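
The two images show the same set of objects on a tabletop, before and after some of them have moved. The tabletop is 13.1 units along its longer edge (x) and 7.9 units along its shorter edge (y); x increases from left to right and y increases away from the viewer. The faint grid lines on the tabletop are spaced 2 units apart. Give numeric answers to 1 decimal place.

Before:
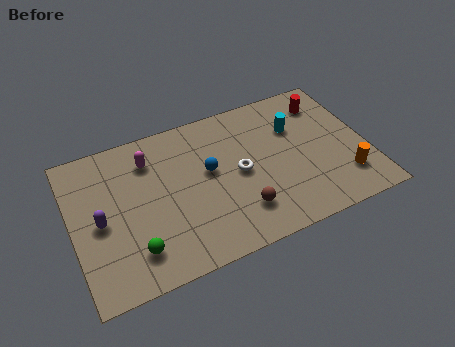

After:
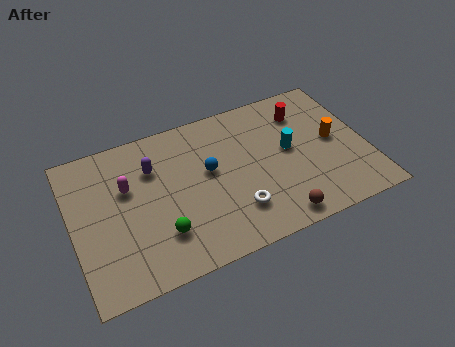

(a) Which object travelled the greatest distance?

the purple capsule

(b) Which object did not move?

the blue sphere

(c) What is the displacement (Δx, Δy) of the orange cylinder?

(-0.2, 2.2)

From the two frames, the orange cylinder sits at roughly (11.9, 1.9) before and (11.7, 4.1) after.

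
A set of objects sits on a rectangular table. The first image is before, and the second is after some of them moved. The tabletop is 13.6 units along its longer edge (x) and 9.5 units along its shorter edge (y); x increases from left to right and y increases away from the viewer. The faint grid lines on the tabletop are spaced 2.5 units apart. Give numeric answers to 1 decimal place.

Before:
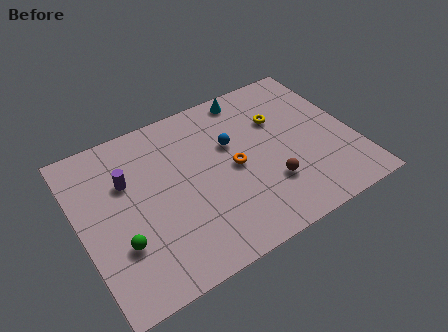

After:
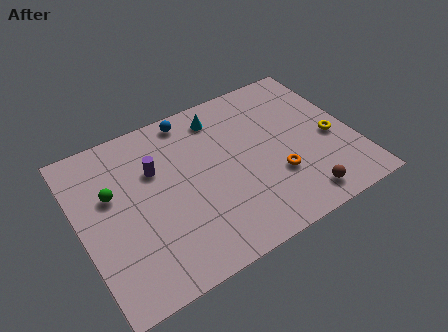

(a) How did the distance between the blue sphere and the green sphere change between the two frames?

-1.7

Before: roughly 6.7 units apart; after: 5.0. That's 1.7 units closer together.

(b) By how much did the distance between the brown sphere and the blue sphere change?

+4.9

They were about 3.5 units apart before and 8.4 after — 4.9 units further apart.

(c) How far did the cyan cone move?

1.7

From (9.0, 8.5) to (7.4, 7.9), the cyan cone covered √(1.6² + 0.6²) ≈ 1.7 units.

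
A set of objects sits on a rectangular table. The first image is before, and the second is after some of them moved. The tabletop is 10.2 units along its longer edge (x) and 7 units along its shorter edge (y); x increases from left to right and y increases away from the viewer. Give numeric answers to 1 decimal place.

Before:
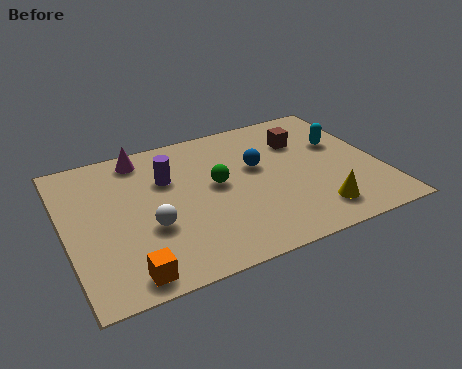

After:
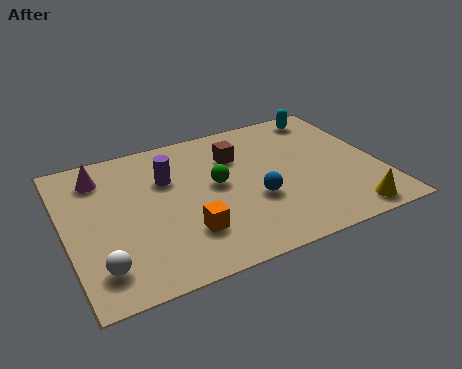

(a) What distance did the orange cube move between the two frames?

2.3

The orange cube moved from about (1.7, 0.8) to (3.7, 1.9), a distance of √(2.0² + 1.1²) ≈ 2.3.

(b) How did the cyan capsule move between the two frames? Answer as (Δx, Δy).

(-0.2, 1.7)

The cyan capsule was at about (9.1, 4.4) and moved to about (8.9, 6.1).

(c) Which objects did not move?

the purple cylinder and the green sphere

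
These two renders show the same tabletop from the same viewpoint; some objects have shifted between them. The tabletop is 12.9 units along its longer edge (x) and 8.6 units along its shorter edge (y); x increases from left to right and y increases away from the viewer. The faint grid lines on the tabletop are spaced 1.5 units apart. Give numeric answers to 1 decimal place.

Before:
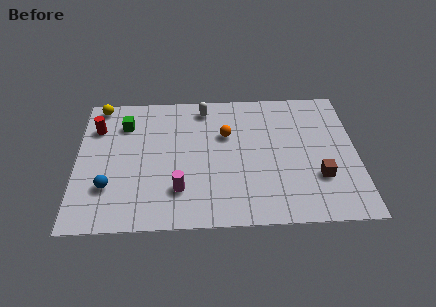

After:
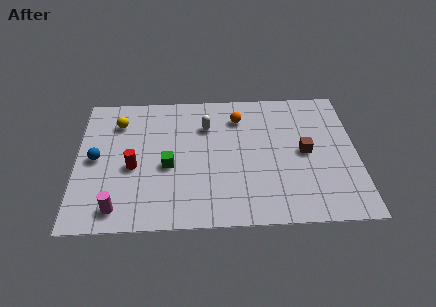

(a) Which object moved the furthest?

the green cube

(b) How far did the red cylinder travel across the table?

3.1

The red cylinder moved from about (0.9, 6.3) to (2.6, 3.7), a distance of √(1.7² + 2.6²) ≈ 3.1.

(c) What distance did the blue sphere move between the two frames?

1.9

From (1.5, 2.5) to (0.9, 4.3), the blue sphere covered √(0.6² + 1.8²) ≈ 1.9 units.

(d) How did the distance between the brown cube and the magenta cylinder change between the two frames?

+2.7

The distance was about 6.4 in the first image and 9.1 in the second, so they moved 2.7 units further apart.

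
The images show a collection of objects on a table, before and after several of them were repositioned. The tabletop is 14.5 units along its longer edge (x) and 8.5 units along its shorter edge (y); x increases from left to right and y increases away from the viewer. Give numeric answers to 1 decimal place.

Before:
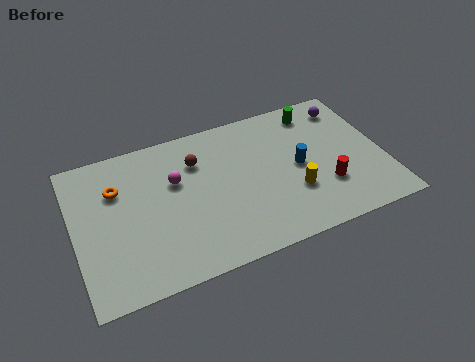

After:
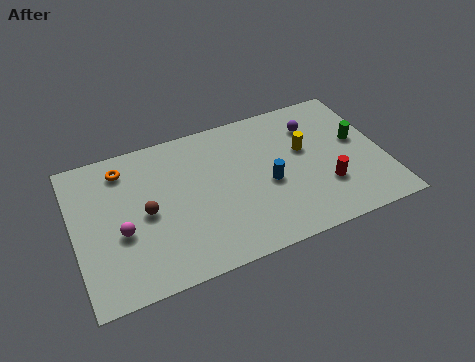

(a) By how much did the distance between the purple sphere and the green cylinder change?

+1.0

They were about 1.5 units apart before and 2.5 after — 1.0 units further apart.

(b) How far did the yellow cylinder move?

2.4

From (10.1, 2.8) to (10.9, 5.1), the yellow cylinder covered √(0.8² + 2.3²) ≈ 2.4 units.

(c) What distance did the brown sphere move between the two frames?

3.3

From (5.9, 6.2) to (3.3, 4.1), the brown sphere covered √(2.6² + 2.1²) ≈ 3.3 units.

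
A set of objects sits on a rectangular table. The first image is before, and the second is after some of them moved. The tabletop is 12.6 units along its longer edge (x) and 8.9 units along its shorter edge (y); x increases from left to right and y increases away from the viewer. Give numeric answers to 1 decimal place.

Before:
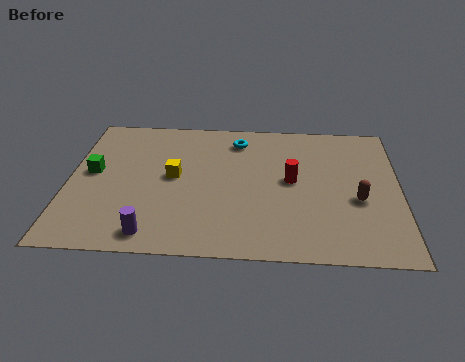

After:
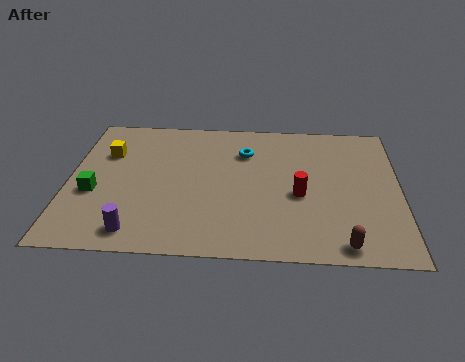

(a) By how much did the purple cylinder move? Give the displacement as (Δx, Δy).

(-0.6, 0.1)

The purple cylinder was at about (3.3, 1.1) and moved to about (2.7, 1.2).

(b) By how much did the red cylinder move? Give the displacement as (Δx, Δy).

(0.3, -0.9)

The red cylinder started near (8.5, 4.7) and ended near (8.8, 3.8).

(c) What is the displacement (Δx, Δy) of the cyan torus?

(0.3, -0.8)

The cyan torus started near (6.4, 7.3) and ended near (6.7, 6.5).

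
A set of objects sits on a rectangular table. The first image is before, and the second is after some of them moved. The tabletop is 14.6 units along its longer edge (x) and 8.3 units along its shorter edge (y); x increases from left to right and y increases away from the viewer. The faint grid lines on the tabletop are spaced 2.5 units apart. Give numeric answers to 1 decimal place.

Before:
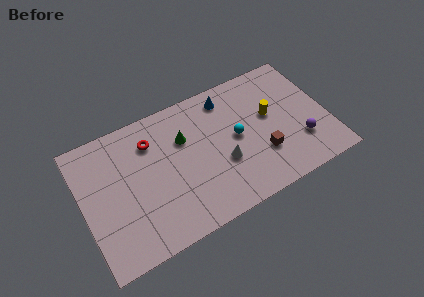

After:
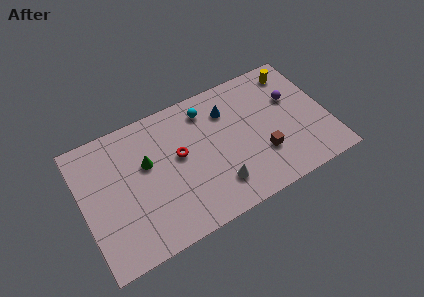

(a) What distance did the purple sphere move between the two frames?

2.9

From (12.8, 2.4) to (12.7, 5.3), the purple sphere covered √(0.1² + 2.9²) ≈ 2.9 units.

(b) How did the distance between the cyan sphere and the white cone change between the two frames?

+3.3

Before: roughly 1.6 units apart; after: 4.9. That's 3.3 units further apart.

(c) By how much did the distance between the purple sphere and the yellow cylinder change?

-1.1

Before: roughly 2.8 units apart; after: 1.7. That's 1.1 units closer together.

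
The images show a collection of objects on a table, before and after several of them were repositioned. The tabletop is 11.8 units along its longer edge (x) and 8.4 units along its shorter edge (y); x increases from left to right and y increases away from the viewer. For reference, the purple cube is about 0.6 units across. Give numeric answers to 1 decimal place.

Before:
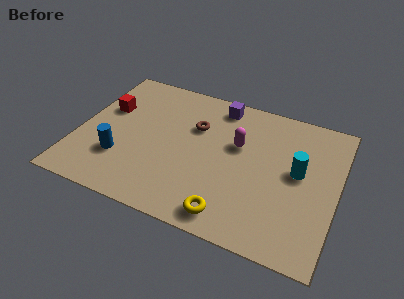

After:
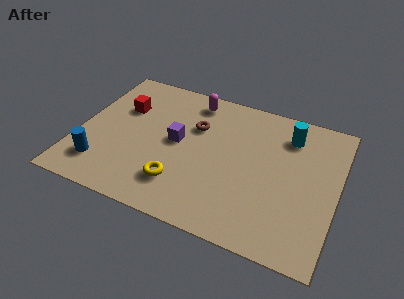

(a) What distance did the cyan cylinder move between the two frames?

2.1

The cyan cylinder was near (10.0, 4.6) before and (9.4, 6.6) after, so it travelled √(0.6² + 2.0²) ≈ 2.1 units.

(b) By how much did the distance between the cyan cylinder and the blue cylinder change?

+1.2

Before: roughly 8.2 units apart; after: 9.4. That's 1.2 units further apart.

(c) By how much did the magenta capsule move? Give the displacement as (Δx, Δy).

(-2.3, 2.0)

The magenta capsule started near (7.2, 5.2) and ended near (4.9, 7.2).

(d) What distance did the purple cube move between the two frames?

3.3

From (6.1, 7.3) to (4.5, 4.4), the purple cube covered √(1.6² + 2.9²) ≈ 3.3 units.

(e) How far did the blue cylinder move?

1.1

From (2.1, 2.5) to (1.3, 1.8), the blue cylinder covered √(0.8² + 0.7²) ≈ 1.1 units.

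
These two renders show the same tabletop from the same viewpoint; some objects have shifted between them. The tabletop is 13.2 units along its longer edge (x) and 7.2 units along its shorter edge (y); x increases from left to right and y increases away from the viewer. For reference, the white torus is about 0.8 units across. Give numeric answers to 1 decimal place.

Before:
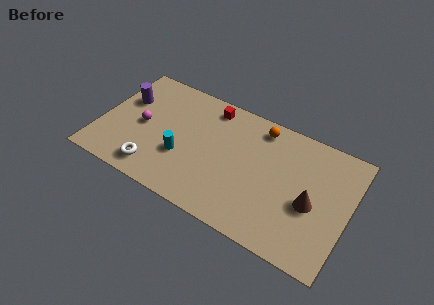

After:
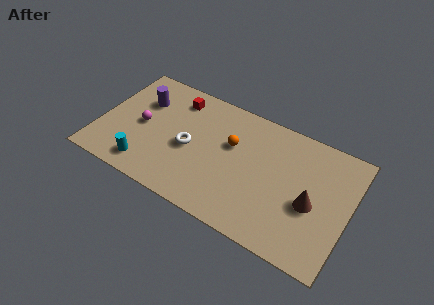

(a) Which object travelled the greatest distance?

the white torus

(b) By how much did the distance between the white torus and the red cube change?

-2.7

They were about 5.5 units apart before and 2.8 after — 2.7 units closer together.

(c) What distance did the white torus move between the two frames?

2.6

From (3.2, 1.2) to (4.8, 3.3), the white torus covered √(1.6² + 2.1²) ≈ 2.6 units.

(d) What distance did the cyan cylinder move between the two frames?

2.2

The cyan cylinder was near (4.5, 2.6) before and (2.8, 1.2) after, so it travelled √(1.7² + 1.4²) ≈ 2.2 units.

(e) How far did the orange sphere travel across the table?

2.1

From (8.2, 6.2) to (6.9, 4.5), the orange sphere covered √(1.3² + 1.7²) ≈ 2.1 units.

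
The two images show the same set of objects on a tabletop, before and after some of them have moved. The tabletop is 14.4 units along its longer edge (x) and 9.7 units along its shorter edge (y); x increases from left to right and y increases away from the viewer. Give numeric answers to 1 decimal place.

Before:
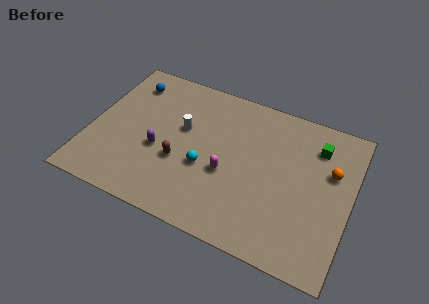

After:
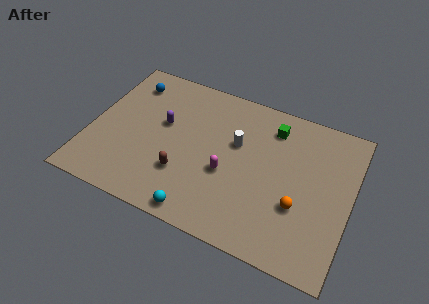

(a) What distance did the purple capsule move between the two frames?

1.8

The purple capsule was near (3.9, 3.9) before and (3.9, 5.7) after, so it travelled √(0.0² + 1.8²) ≈ 1.8 units.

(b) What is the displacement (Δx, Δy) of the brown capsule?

(0.3, -0.7)

The brown capsule started near (5.1, 3.6) and ended near (5.4, 2.9).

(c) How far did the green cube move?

2.5

The green cube moved from about (12.3, 7.5) to (9.8, 7.8), a distance of √(2.5² + 0.3²) ≈ 2.5.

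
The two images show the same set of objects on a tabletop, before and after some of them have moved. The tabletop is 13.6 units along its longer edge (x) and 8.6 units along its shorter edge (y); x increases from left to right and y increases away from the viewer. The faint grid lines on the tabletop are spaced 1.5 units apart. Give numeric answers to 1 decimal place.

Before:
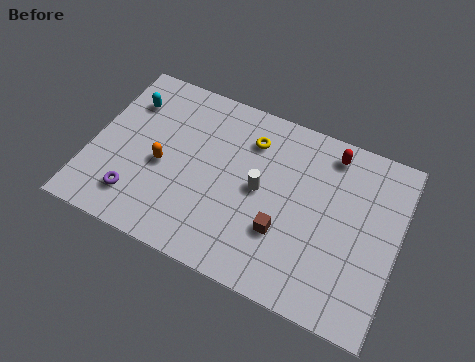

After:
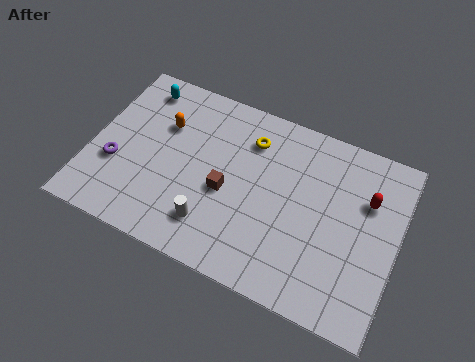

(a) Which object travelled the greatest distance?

the white cylinder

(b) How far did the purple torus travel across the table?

1.7

The purple torus was near (2.3, 1.8) before and (1.2, 3.1) after, so it travelled √(1.1² + 1.3²) ≈ 1.7 units.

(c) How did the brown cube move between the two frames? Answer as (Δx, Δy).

(-2.6, 0.9)

From the two frames, the brown cube sits at roughly (8.7, 2.8) before and (6.1, 3.7) after.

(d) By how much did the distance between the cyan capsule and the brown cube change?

-2.5

Before: roughly 8.2 units apart; after: 5.7. That's 2.5 units closer together.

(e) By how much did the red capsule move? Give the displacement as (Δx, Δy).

(1.8, -1.6)

The red capsule was at about (10.3, 7.4) and moved to about (12.1, 5.8).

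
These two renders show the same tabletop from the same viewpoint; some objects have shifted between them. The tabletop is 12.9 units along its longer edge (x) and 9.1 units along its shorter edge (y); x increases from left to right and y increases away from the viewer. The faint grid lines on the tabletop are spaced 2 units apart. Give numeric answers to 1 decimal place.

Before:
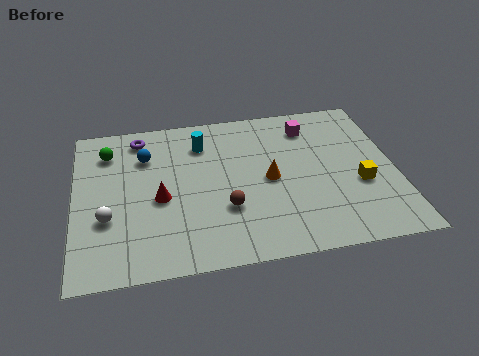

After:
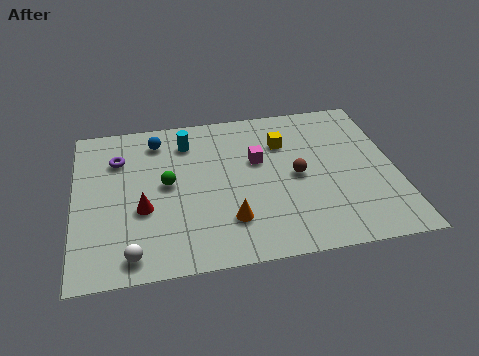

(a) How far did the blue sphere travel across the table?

1.0

The blue sphere moved from about (2.9, 6.6) to (3.4, 7.5), a distance of √(0.5² + 0.9²) ≈ 1.0.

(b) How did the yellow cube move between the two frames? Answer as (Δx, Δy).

(-2.9, 3.0)

From the two frames, the yellow cube sits at roughly (11.4, 3.5) before and (8.5, 6.5) after.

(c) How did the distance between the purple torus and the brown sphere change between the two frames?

+1.6

The distance was about 5.8 in the first image and 7.4 in the second, so they moved 1.6 units further apart.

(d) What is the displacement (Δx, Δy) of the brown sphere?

(2.9, 1.4)

The brown sphere was at about (6.0, 3.0) and moved to about (8.9, 4.4).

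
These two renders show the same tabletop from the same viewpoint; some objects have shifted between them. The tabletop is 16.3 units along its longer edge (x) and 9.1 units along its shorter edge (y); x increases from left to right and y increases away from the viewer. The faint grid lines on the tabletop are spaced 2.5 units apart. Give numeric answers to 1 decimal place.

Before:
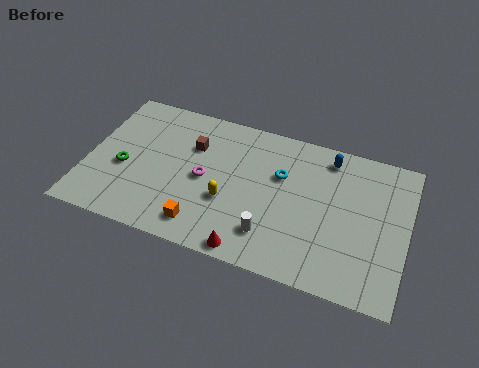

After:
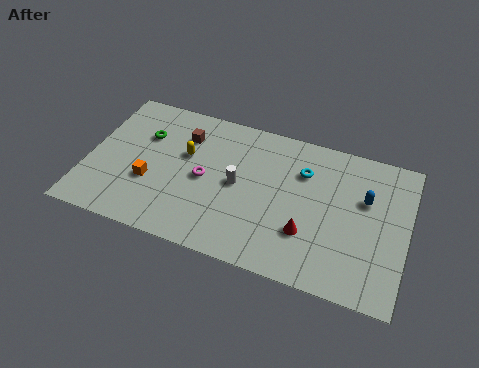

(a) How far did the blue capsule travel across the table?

2.8

The blue capsule was near (12.1, 7.8) before and (14.1, 5.8) after, so it travelled √(2.0² + 2.0²) ≈ 2.8 units.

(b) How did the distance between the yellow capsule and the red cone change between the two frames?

+4.1

They were about 3.0 units apart before and 7.1 after — 4.1 units further apart.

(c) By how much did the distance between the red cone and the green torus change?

+1.9

The distance was about 7.4 in the first image and 9.3 in the second, so they moved 1.9 units further apart.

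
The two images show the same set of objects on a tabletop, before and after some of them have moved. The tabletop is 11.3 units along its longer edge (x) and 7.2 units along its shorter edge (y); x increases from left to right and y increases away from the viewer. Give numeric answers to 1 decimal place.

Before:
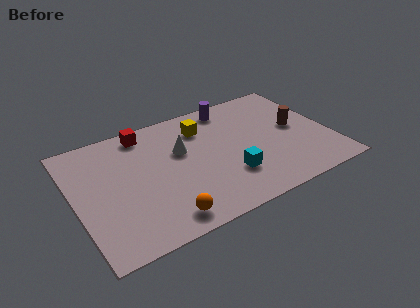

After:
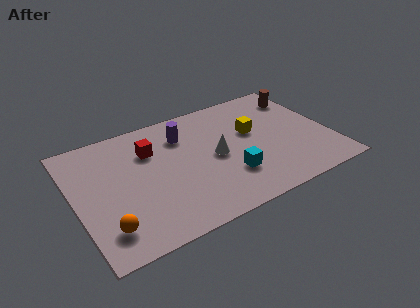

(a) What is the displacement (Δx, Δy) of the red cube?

(0.1, -1.2)

The red cube was at about (3.4, 6.3) and moved to about (3.5, 5.1).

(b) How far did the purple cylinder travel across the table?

2.5

The purple cylinder was near (7.3, 6.3) before and (5.0, 5.4) after, so it travelled √(2.3² + 0.9²) ≈ 2.5 units.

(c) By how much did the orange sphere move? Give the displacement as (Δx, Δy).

(-2.4, 0.5)

The orange sphere was at about (3.5, 1.0) and moved to about (1.1, 1.5).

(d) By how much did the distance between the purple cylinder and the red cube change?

-2.4

They were about 3.9 units apart before and 1.5 after — 2.4 units closer together.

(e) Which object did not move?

the cyan cube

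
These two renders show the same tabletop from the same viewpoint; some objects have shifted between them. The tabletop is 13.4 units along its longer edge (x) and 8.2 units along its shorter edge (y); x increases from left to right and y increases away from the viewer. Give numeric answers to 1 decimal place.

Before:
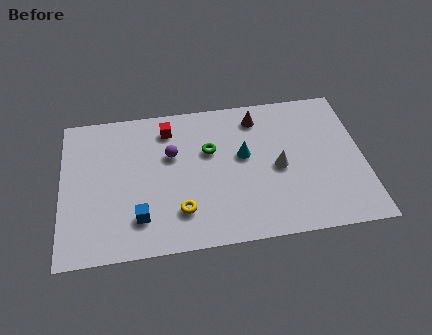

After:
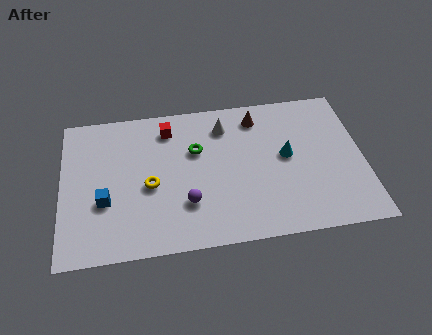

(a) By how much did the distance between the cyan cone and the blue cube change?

+2.7

They were about 5.5 units apart before and 8.2 after — 2.7 units further apart.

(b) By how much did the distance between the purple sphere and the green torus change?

+1.2

The distance was about 1.7 in the first image and 2.9 in the second, so they moved 1.2 units further apart.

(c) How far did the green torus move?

0.6

The green torus was near (6.6, 5.2) before and (6.0, 5.3) after, so it travelled √(0.6² + 0.1²) ≈ 0.6 units.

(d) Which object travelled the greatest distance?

the white cone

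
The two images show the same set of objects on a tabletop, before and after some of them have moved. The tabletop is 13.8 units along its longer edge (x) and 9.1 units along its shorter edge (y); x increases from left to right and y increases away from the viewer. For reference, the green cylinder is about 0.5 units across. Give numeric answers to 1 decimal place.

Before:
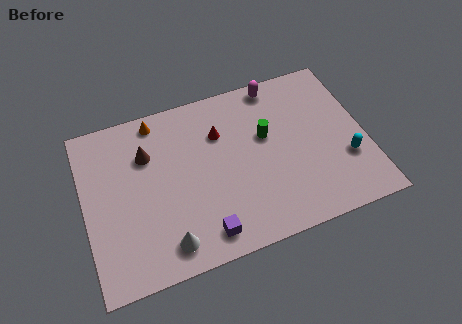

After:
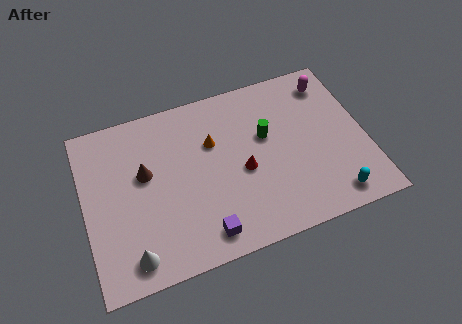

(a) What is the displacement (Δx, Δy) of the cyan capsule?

(-0.9, -1.8)

From the two frames, the cyan capsule sits at roughly (12.7, 3.0) before and (11.8, 1.2) after.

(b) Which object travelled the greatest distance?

the orange cone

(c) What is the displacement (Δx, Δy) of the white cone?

(-1.7, -0.1)

The white cone was at about (3.7, 1.4) and moved to about (2.0, 1.3).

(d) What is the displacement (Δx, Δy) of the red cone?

(0.9, -2.4)

The red cone was at about (6.8, 6.4) and moved to about (7.7, 4.0).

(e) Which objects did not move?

the purple cube and the green cylinder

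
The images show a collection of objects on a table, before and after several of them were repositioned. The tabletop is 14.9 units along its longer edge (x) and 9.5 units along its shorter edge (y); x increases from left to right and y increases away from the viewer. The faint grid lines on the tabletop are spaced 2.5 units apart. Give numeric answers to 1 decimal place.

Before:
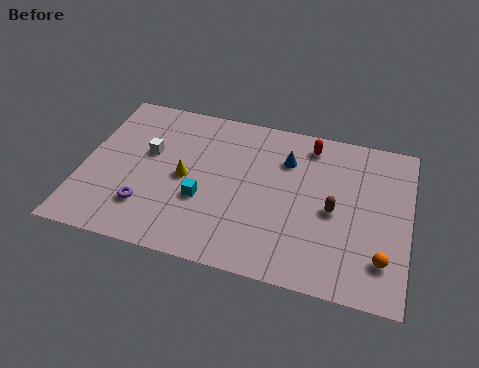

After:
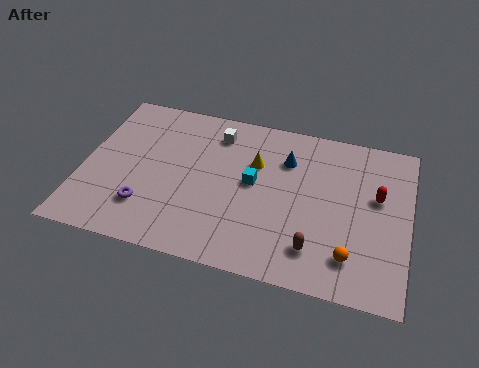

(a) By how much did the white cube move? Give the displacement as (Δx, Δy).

(3.0, 2.0)

The white cube was at about (2.9, 5.7) and moved to about (5.9, 7.7).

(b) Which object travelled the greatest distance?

the red capsule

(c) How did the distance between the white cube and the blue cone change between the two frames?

-3.0

They were about 6.4 units apart before and 3.4 after — 3.0 units closer together.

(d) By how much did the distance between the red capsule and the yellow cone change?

-0.9

The distance was about 6.5 in the first image and 5.6 in the second, so they moved 0.9 units closer together.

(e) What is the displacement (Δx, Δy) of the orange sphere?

(-1.4, -0.2)

From the two frames, the orange sphere sits at roughly (13.8, 2.2) before and (12.4, 2.0) after.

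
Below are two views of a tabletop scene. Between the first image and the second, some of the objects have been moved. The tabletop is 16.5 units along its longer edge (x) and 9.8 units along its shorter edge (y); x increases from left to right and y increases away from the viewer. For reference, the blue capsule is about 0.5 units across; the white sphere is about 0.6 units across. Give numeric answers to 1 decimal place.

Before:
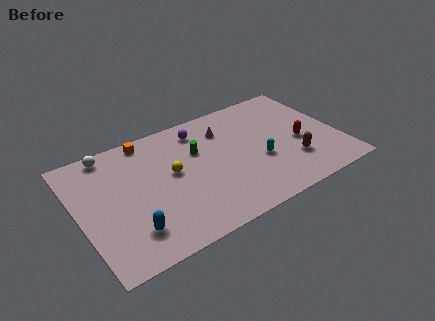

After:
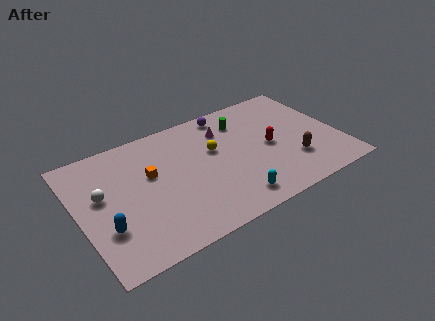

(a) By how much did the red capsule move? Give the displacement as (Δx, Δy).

(-1.9, 0.5)

The red capsule was at about (14.0, 4.2) and moved to about (12.1, 4.7).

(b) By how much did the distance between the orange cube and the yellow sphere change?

+0.5

The distance was about 3.6 in the first image and 4.1 in the second, so they moved 0.5 units further apart.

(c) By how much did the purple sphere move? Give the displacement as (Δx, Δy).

(1.9, 0.6)

The purple sphere started near (8.1, 8.1) and ended near (10.0, 8.7).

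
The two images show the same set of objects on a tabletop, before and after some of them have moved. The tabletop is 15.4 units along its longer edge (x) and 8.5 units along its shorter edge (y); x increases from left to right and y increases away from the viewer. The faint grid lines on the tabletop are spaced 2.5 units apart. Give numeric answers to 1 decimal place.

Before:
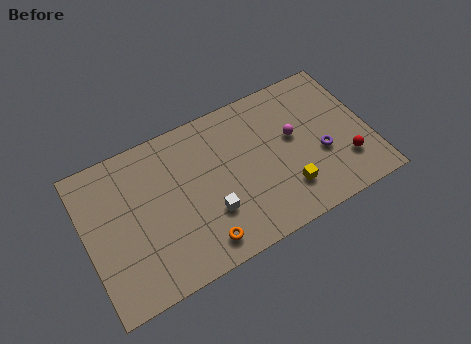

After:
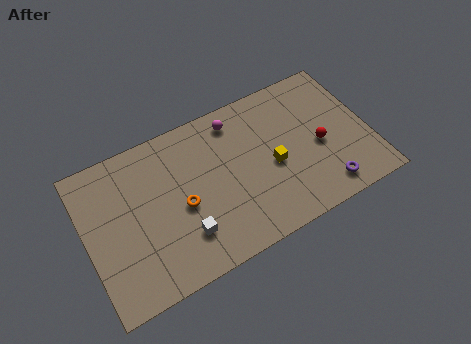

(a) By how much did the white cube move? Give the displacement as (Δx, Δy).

(-1.5, -0.5)

From the two frames, the white cube sits at roughly (6.5, 2.7) before and (5.0, 2.2) after.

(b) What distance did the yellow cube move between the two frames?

1.8

The yellow cube moved from about (10.6, 2.1) to (10.1, 3.8), a distance of √(0.5² + 1.7²) ≈ 1.8.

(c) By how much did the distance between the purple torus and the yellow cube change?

+1.1

Before: roughly 2.4 units apart; after: 3.5. That's 1.1 units further apart.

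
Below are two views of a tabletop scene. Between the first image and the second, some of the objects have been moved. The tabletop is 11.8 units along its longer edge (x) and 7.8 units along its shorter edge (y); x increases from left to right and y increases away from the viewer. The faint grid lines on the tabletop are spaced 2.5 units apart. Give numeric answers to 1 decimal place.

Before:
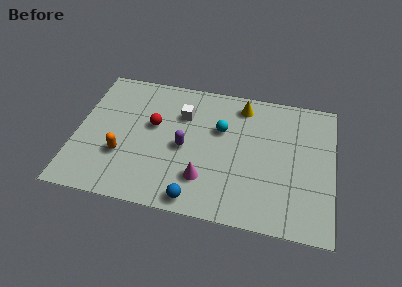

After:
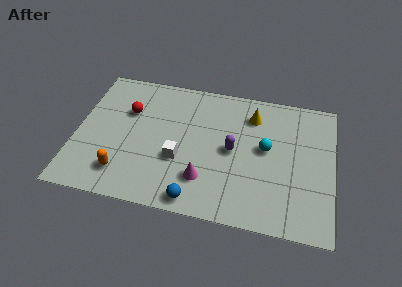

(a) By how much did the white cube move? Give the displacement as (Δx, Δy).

(0.0, -2.6)

From the two frames, the white cube sits at roughly (4.8, 5.5) before and (4.8, 2.9) after.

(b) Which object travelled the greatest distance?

the white cube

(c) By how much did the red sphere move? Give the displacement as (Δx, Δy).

(-1.2, 0.6)

The red sphere was at about (3.5, 4.6) and moved to about (2.3, 5.2).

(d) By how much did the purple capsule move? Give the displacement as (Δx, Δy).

(2.2, 0.3)

From the two frames, the purple capsule sits at roughly (5.0, 3.6) before and (7.2, 3.9) after.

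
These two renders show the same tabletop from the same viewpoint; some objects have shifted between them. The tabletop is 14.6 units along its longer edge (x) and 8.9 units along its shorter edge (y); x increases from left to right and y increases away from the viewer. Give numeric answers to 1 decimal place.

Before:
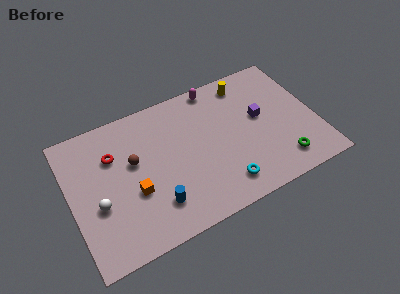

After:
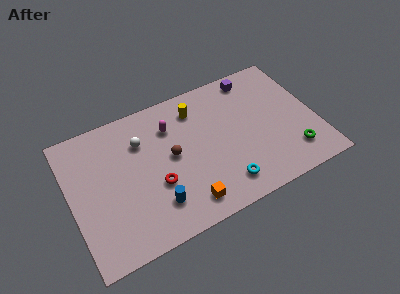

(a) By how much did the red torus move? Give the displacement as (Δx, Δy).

(2.2, -2.9)

The red torus was at about (2.7, 6.2) and moved to about (4.9, 3.3).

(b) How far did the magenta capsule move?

3.3

From (9.1, 8.1) to (6.2, 6.6), the magenta capsule covered √(2.9² + 1.5²) ≈ 3.3 units.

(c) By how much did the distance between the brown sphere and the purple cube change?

-1.4

The distance was about 7.6 in the first image and 6.2 in the second, so they moved 1.4 units closer together.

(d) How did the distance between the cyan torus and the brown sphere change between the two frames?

-2.0

The distance was about 6.1 in the first image and 4.1 in the second, so they moved 2.0 units closer together.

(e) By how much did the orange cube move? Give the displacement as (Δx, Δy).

(2.8, -2.0)

From the two frames, the orange cube sits at roughly (3.6, 3.4) before and (6.4, 1.4) after.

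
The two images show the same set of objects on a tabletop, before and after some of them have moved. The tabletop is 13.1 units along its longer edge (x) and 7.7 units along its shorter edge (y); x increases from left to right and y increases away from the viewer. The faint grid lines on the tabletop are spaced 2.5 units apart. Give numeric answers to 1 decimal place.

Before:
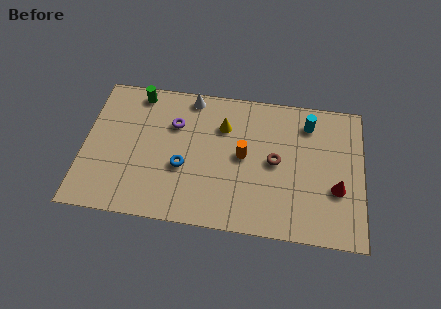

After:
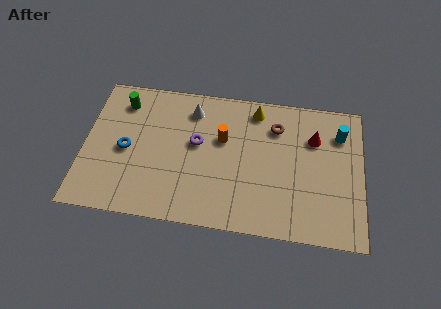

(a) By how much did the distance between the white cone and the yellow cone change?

+0.9

They were about 2.1 units apart before and 3.0 after — 0.9 units further apart.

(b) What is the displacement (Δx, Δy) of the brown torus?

(0.0, 1.9)

The brown torus was at about (9.0, 3.9) and moved to about (9.0, 5.8).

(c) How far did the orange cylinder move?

1.3

The orange cylinder was near (7.5, 4.0) before and (6.5, 4.8) after, so it travelled √(1.0² + 0.8²) ≈ 1.3 units.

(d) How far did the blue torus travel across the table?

2.8

The blue torus moved from about (4.7, 3.0) to (2.0, 3.6), a distance of √(2.7² + 0.6²) ≈ 2.8.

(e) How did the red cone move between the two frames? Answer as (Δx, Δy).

(-1.1, 2.6)

The red cone started near (11.9, 2.8) and ended near (10.8, 5.4).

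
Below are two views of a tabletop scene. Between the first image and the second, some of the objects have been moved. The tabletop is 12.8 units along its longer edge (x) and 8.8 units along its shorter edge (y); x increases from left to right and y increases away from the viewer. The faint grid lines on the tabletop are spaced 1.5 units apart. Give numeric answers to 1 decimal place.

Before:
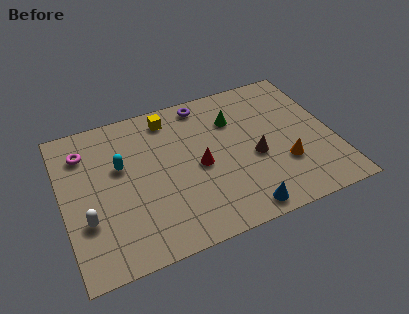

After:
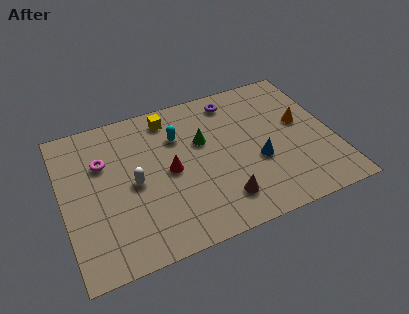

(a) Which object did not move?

the yellow cube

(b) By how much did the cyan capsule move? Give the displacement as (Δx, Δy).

(2.8, 0.8)

The cyan capsule was at about (2.8, 5.4) and moved to about (5.6, 6.2).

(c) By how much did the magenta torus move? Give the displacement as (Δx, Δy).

(0.8, -0.9)

The magenta torus started near (1.2, 6.8) and ended near (2.0, 5.9).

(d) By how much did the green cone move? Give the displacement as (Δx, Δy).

(-1.6, -0.8)

The green cone started near (8.3, 6.3) and ended near (6.7, 5.5).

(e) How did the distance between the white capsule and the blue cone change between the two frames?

-1.4

They were about 7.3 units apart before and 5.9 after — 1.4 units closer together.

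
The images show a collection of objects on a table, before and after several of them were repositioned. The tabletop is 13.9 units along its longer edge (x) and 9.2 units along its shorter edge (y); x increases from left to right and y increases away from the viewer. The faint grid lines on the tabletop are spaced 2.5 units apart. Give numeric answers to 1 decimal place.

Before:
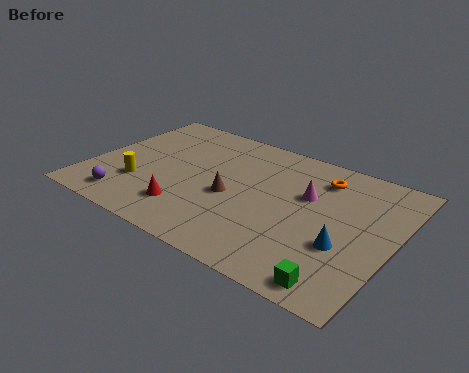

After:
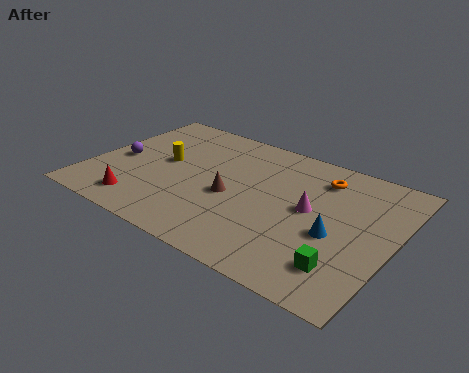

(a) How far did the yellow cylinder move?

2.3

The yellow cylinder was near (2.5, 2.8) before and (3.2, 5.0) after, so it travelled √(0.7² + 2.2²) ≈ 2.3 units.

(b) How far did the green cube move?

1.0

The green cube moved from about (12.1, 1.0) to (12.1, 2.0), a distance of √(0.0² + 1.0²) ≈ 1.0.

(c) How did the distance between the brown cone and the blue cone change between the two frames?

-0.5

They were about 5.3 units apart before and 4.8 after — 0.5 units closer together.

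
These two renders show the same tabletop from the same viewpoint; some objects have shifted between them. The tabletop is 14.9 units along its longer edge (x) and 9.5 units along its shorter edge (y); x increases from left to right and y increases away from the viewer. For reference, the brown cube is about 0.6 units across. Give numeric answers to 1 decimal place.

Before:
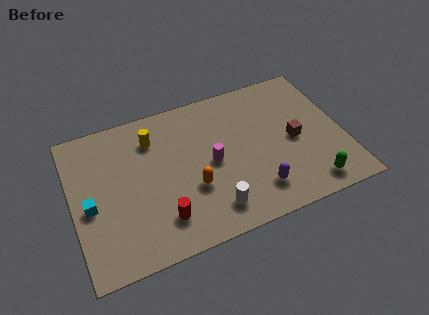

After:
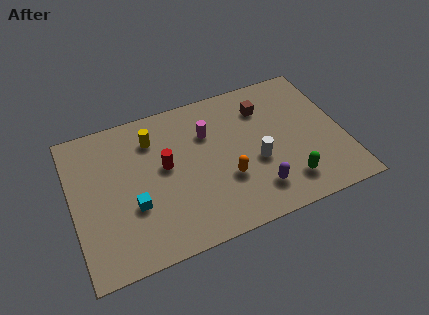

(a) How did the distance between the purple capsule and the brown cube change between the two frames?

+1.8

Before: roughly 3.5 units apart; after: 5.3. That's 1.8 units further apart.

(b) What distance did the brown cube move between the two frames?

3.0

The brown cube was near (12.2, 4.5) before and (10.8, 7.2) after, so it travelled √(1.4² + 2.7²) ≈ 3.0 units.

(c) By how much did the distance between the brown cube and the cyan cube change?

-2.8

The distance was about 11.3 in the first image and 8.5 in the second, so they moved 2.8 units closer together.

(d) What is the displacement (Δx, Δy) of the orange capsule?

(1.9, -0.1)

From the two frames, the orange capsule sits at roughly (6.4, 3.4) before and (8.3, 3.3) after.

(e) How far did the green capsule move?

1.3

From (12.7, 1.3) to (11.5, 1.9), the green capsule covered √(1.2² + 0.6²) ≈ 1.3 units.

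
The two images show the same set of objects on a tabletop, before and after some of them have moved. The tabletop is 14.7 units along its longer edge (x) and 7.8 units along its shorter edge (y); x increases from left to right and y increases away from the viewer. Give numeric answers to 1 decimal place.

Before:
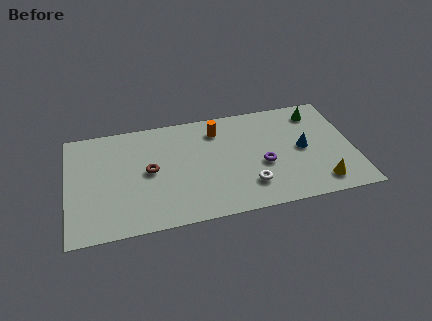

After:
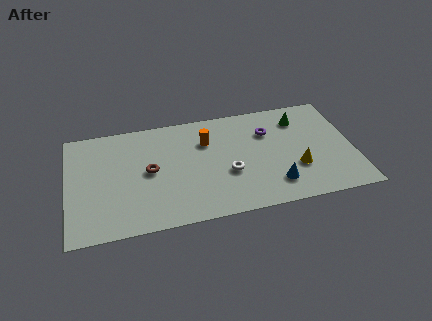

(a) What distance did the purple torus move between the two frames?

2.3

The purple torus moved from about (10.0, 3.2) to (10.4, 5.5), a distance of √(0.4² + 2.3²) ≈ 2.3.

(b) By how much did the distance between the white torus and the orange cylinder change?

-1.8

The distance was about 4.5 in the first image and 2.7 in the second, so they moved 1.8 units closer together.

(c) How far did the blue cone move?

2.7

From (12.1, 3.9) to (10.5, 1.7), the blue cone covered √(1.6² + 2.2²) ≈ 2.7 units.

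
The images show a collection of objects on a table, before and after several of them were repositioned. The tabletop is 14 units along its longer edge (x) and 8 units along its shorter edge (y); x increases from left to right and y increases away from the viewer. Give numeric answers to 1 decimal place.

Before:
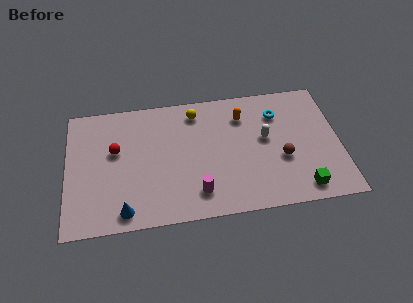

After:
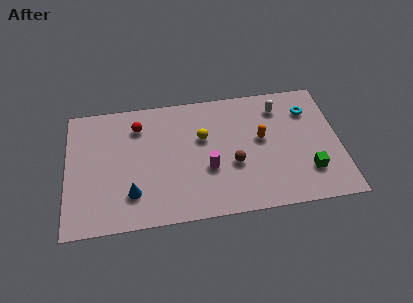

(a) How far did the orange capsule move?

1.8

From (9.1, 6.1) to (10.0, 4.5), the orange capsule covered √(0.9² + 1.6²) ≈ 1.8 units.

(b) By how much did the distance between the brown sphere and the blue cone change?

-3.1

They were about 8.4 units apart before and 5.3 after — 3.1 units closer together.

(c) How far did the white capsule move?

2.1

The white capsule moved from about (10.2, 4.5) to (11.0, 6.4), a distance of √(0.8² + 1.9²) ≈ 2.1.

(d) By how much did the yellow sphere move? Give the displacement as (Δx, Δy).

(0.3, -1.7)

The yellow sphere was at about (6.7, 6.7) and moved to about (7.0, 5.0).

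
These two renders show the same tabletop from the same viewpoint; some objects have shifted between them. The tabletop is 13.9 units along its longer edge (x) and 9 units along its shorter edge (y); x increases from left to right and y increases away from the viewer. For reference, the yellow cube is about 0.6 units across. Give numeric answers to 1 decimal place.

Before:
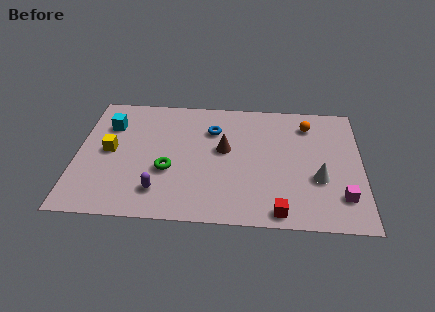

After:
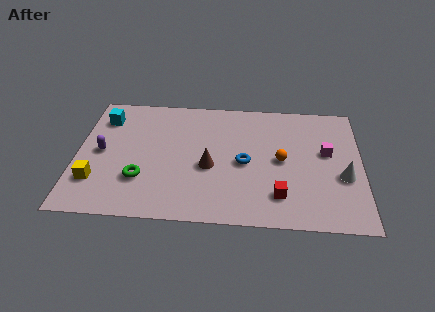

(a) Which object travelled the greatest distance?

the purple capsule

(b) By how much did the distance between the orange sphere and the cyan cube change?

-0.7

Before: roughly 9.8 units apart; after: 9.1. That's 0.7 units closer together.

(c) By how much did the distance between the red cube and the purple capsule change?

+3.2

The distance was about 5.9 in the first image and 9.1 in the second, so they moved 3.2 units further apart.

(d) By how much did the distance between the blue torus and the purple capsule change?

+1.8

The distance was about 5.2 in the first image and 7.0 in the second, so they moved 1.8 units further apart.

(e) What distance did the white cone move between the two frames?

1.2

The white cone was near (11.8, 3.3) before and (13.0, 3.5) after, so it travelled √(1.2² + 0.2²) ≈ 1.2 units.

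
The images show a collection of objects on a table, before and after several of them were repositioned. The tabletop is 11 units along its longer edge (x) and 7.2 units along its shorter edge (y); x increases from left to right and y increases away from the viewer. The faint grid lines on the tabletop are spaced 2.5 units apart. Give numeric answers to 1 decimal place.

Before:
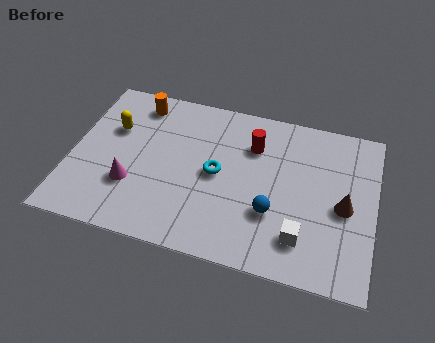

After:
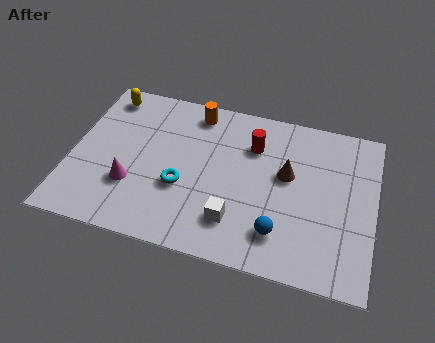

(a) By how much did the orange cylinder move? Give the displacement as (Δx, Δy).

(2.1, 0.1)

The orange cylinder was at about (2.2, 6.1) and moved to about (4.3, 6.2).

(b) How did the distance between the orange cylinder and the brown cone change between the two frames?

-4.2

Before: roughly 8.2 units apart; after: 4.0. That's 4.2 units closer together.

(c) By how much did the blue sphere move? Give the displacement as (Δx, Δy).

(0.3, -0.8)

The blue sphere started near (7.4, 2.4) and ended near (7.7, 1.6).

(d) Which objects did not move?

the magenta cone and the red cylinder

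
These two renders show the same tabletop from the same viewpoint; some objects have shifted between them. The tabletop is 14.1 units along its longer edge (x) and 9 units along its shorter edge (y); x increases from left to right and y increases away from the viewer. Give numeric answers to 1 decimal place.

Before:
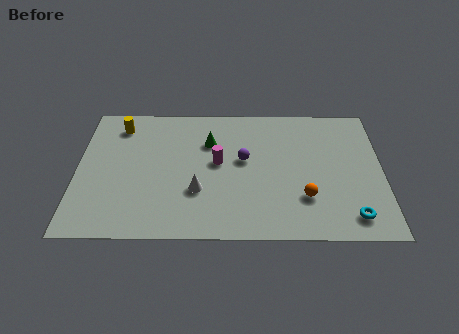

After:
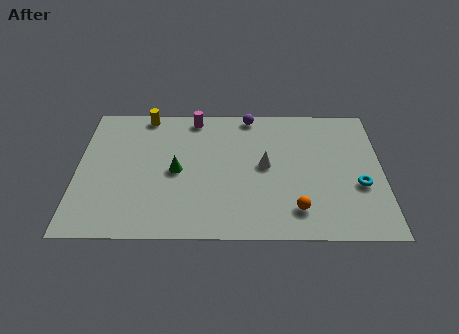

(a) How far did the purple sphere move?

3.1

The purple sphere moved from about (7.7, 5.1) to (8.0, 8.2), a distance of √(0.3² + 3.1²) ≈ 3.1.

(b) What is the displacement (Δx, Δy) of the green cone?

(-1.5, -2.0)

The green cone started near (6.1, 6.3) and ended near (4.6, 4.3).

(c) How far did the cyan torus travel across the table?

2.0

From (12.6, 1.4) to (13.0, 3.4), the cyan torus covered √(0.4² + 2.0²) ≈ 2.0 units.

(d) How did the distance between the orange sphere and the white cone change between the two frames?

-1.7

Before: roughly 4.9 units apart; after: 3.2. That's 1.7 units closer together.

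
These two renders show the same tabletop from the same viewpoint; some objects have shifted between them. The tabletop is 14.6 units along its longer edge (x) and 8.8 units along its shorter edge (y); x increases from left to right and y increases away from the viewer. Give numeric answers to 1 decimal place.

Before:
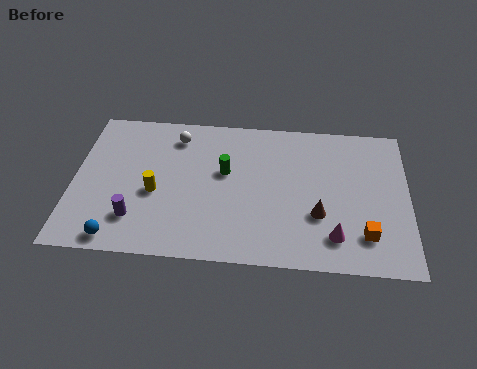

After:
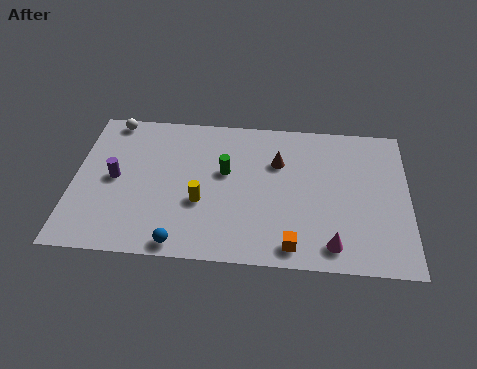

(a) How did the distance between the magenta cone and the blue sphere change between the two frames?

-2.8

Before: roughly 9.3 units apart; after: 6.5. That's 2.8 units closer together.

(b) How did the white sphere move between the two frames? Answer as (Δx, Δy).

(-2.9, 0.8)

The white sphere started near (4.4, 7.2) and ended near (1.5, 8.0).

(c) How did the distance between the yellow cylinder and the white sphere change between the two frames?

+2.6

The distance was about 3.6 in the first image and 6.2 in the second, so they moved 2.6 units further apart.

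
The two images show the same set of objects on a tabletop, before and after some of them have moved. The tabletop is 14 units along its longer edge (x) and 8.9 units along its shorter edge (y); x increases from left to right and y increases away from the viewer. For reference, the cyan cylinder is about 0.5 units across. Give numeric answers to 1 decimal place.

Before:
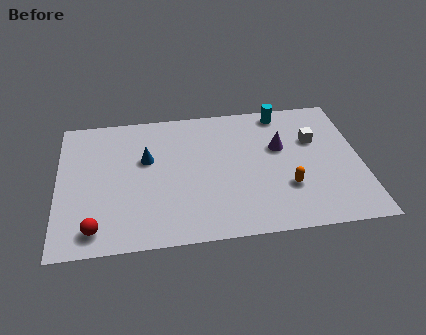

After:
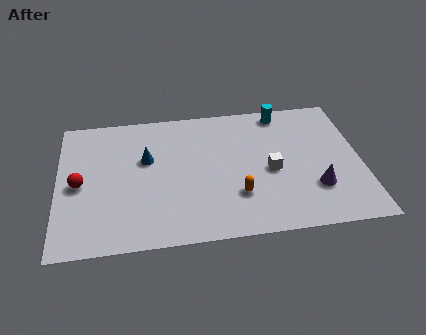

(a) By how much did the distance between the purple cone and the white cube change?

+0.8

The distance was about 1.6 in the first image and 2.4 in the second, so they moved 0.8 units further apart.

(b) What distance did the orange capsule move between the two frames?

2.3

From (10.5, 2.8) to (8.2, 2.6), the orange capsule covered √(2.3² + 0.2²) ≈ 2.3 units.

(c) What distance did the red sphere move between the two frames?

3.0

The red sphere was near (1.7, 1.3) before and (1.0, 4.2) after, so it travelled √(0.7² + 2.9²) ≈ 3.0 units.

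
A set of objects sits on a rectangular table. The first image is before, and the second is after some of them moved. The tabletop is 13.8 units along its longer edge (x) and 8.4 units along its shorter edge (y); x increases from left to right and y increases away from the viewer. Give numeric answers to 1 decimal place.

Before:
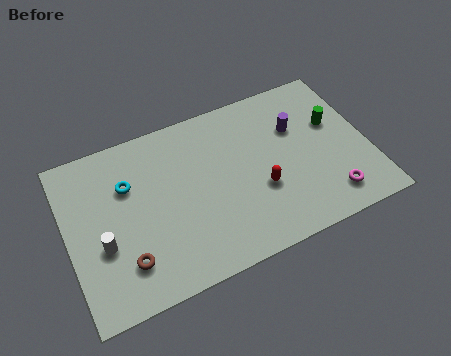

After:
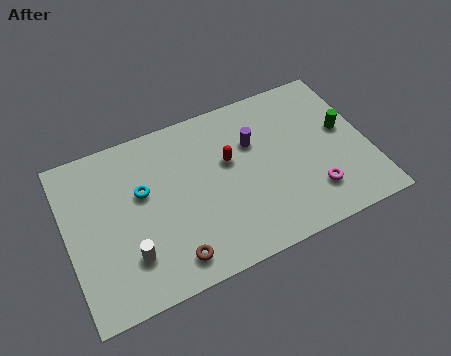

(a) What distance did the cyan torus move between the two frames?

0.8

From (2.9, 5.7) to (3.5, 5.1), the cyan torus covered √(0.6² + 0.6²) ≈ 0.8 units.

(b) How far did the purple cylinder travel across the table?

2.0

The purple cylinder was near (10.7, 5.6) before and (8.7, 5.6) after, so it travelled √(2.0² + 0.0²) ≈ 2.0 units.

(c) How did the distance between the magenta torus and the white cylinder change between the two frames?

-1.9

Before: roughly 10.3 units apart; after: 8.4. That's 1.9 units closer together.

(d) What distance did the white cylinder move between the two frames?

1.5

The white cylinder moved from about (1.5, 3.2) to (2.6, 2.2), a distance of √(1.1² + 1.0²) ≈ 1.5.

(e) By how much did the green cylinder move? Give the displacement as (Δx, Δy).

(0.4, -0.5)

The green cylinder started near (12.4, 5.2) and ended near (12.8, 4.7).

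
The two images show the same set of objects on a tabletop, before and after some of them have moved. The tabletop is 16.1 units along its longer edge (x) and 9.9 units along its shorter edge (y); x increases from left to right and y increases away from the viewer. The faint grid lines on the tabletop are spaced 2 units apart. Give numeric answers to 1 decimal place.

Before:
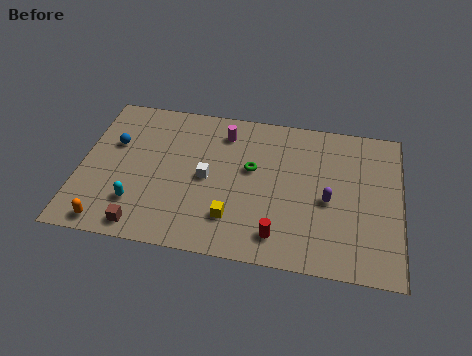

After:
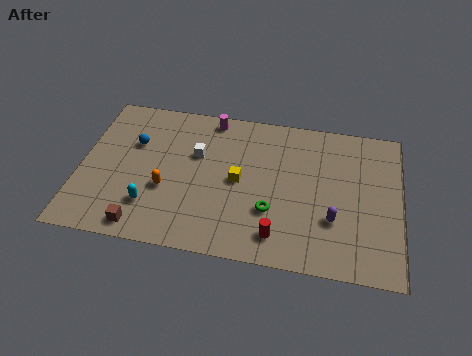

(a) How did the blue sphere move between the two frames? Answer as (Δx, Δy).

(1.0, 0.2)

The blue sphere was at about (1.6, 6.3) and moved to about (2.6, 6.5).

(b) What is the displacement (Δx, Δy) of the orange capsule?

(2.7, 2.7)

From the two frames, the orange capsule sits at roughly (1.7, 1.0) before and (4.4, 3.7) after.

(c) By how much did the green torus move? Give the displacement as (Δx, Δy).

(1.1, -2.6)

From the two frames, the green torus sits at roughly (8.6, 5.8) before and (9.7, 3.2) after.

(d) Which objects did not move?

the red cylinder and the brown cube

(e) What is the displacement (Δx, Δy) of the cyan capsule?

(0.7, 0.0)

From the two frames, the cyan capsule sits at roughly (3.0, 2.5) before and (3.7, 2.5) after.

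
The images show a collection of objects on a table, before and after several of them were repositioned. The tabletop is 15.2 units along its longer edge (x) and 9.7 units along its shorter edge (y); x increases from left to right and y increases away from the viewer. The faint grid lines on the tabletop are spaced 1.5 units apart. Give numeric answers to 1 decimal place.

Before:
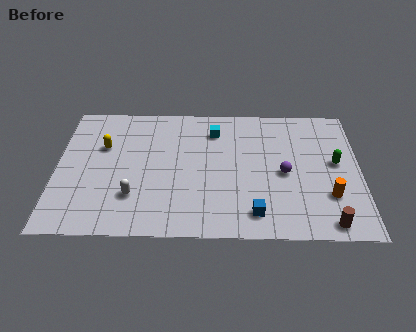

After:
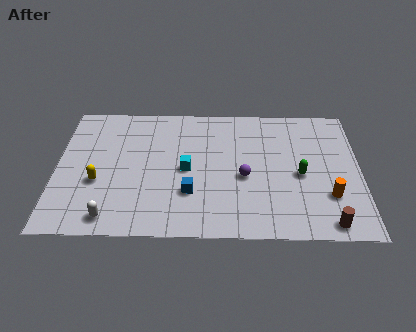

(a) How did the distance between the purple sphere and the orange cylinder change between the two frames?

+1.7

The distance was about 2.7 in the first image and 4.4 in the second, so they moved 1.7 units further apart.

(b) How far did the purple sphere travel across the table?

2.0

From (11.4, 4.5) to (9.4, 4.2), the purple sphere covered √(2.0² + 0.3²) ≈ 2.0 units.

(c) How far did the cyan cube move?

3.2

From (7.9, 7.6) to (6.5, 4.7), the cyan cube covered √(1.4² + 2.9²) ≈ 3.2 units.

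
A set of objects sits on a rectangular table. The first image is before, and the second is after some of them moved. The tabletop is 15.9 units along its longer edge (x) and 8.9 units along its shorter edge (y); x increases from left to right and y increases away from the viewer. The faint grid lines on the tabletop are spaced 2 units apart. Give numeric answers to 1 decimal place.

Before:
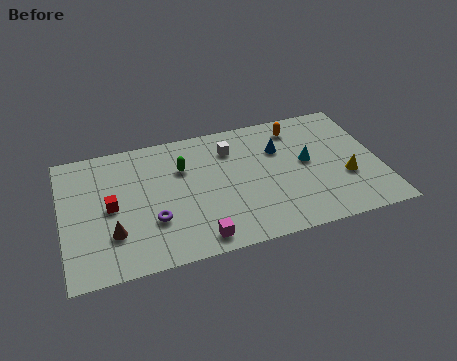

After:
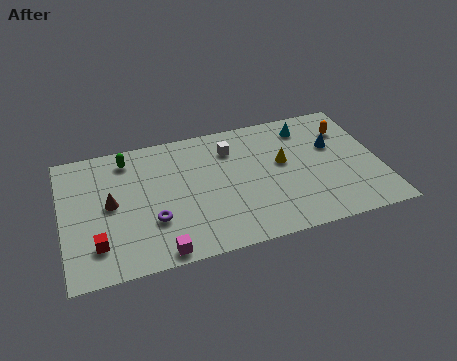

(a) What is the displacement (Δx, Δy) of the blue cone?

(2.7, -0.5)

The blue cone was at about (11.0, 6.1) and moved to about (13.7, 5.6).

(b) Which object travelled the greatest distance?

the yellow cone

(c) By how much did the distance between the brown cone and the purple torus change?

+0.6

Before: roughly 2.0 units apart; after: 2.6. That's 0.6 units further apart.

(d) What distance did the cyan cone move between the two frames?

2.5

From (12.3, 4.8) to (12.5, 7.3), the cyan cone covered √(0.2² + 2.5²) ≈ 2.5 units.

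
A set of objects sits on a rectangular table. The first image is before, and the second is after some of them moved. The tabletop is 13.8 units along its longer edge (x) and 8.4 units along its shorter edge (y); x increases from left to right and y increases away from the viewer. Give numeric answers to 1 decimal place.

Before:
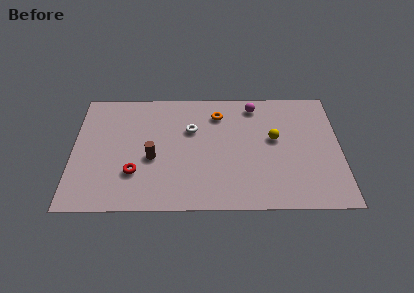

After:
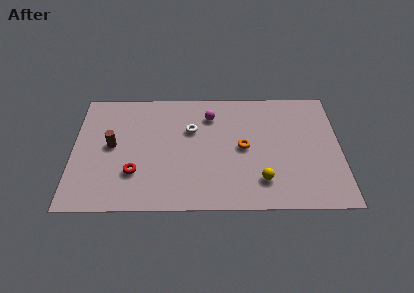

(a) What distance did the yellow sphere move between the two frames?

3.0

The yellow sphere moved from about (10.4, 4.8) to (9.7, 1.9), a distance of √(0.7² + 2.9²) ≈ 3.0.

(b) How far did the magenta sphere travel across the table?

2.4

The magenta sphere was near (9.4, 7.2) before and (7.1, 6.5) after, so it travelled √(2.3² + 0.7²) ≈ 2.4 units.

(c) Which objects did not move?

the white torus and the red torus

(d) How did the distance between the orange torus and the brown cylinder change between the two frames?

+2.2

They were about 4.6 units apart before and 6.8 after — 2.2 units further apart.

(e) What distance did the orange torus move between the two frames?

2.7

The orange torus was near (7.5, 6.6) before and (8.8, 4.2) after, so it travelled √(1.3² + 2.4²) ≈ 2.7 units.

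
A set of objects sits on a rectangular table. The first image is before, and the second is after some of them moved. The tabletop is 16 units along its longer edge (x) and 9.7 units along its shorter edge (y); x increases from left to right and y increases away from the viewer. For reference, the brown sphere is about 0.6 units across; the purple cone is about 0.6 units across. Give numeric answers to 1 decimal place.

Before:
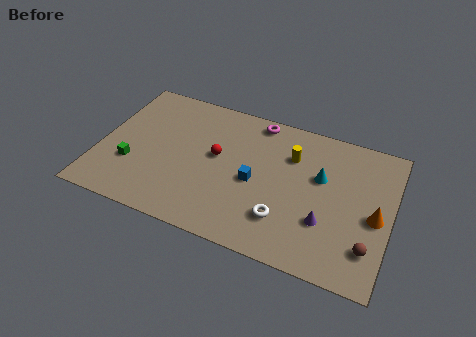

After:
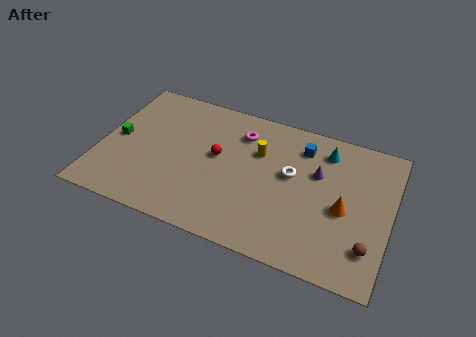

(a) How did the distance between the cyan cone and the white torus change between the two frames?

-1.0

The distance was about 3.9 in the first image and 2.9 in the second, so they moved 1.0 units closer together.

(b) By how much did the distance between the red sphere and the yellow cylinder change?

-1.8

Before: roughly 4.3 units apart; after: 2.5. That's 1.8 units closer together.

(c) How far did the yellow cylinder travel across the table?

1.8

The yellow cylinder moved from about (10.4, 6.9) to (8.6, 6.5), a distance of √(1.8² + 0.4²) ≈ 1.8.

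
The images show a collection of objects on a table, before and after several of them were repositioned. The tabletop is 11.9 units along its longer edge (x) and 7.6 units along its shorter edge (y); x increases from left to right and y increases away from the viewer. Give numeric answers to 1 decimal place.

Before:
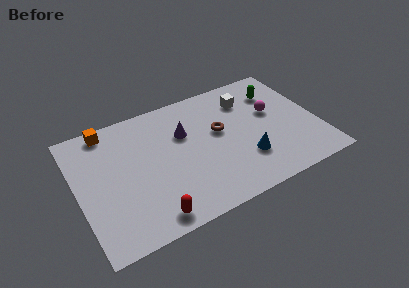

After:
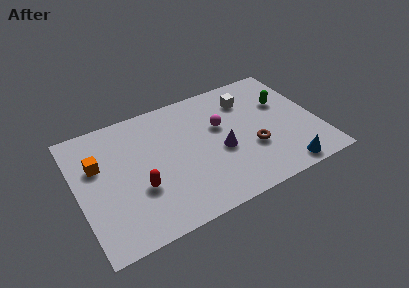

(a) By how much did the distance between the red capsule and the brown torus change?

+0.4

Before: roughly 5.2 units apart; after: 5.6. That's 0.4 units further apart.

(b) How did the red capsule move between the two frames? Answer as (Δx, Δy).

(-0.3, 1.8)

From the two frames, the red capsule sits at roughly (3.2, 0.9) before and (2.9, 2.7) after.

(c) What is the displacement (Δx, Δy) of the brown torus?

(1.4, -1.7)

The brown torus started near (7.1, 4.4) and ended near (8.5, 2.7).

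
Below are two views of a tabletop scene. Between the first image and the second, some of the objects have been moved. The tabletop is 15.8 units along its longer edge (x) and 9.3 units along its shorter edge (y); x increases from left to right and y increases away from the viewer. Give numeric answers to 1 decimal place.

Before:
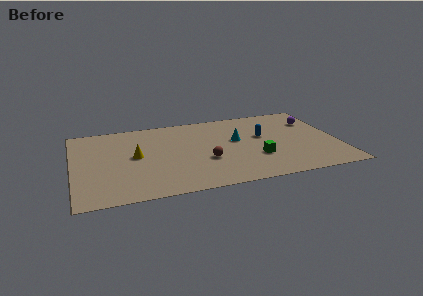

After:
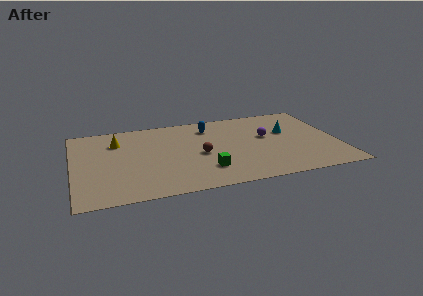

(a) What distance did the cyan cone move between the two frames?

3.1

The cyan cone was near (9.8, 5.4) before and (12.9, 5.7) after, so it travelled √(3.1² + 0.3²) ≈ 3.1 units.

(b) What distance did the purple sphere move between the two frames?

3.3

From (14.6, 6.7) to (11.6, 5.4), the purple sphere covered √(3.0² + 1.3²) ≈ 3.3 units.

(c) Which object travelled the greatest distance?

the blue capsule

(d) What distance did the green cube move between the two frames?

3.2

The green cube was near (10.8, 3.0) before and (7.7, 2.3) after, so it travelled √(3.1² + 0.7²) ≈ 3.2 units.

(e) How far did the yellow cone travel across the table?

2.2

From (3.7, 4.9) to (2.7, 6.9), the yellow cone covered √(1.0² + 2.0²) ≈ 2.2 units.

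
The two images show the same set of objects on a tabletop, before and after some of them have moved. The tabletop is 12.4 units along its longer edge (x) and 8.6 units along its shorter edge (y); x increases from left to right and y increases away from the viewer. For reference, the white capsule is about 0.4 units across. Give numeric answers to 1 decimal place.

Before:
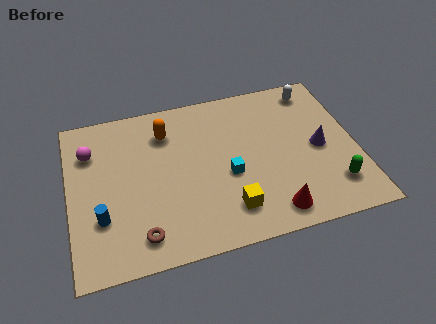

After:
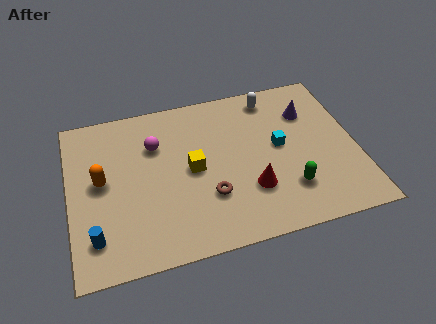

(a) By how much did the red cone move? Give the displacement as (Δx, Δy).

(-0.8, 1.4)

From the two frames, the red cone sits at roughly (8.5, 1.2) before and (7.7, 2.6) after.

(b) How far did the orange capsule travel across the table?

3.5

From (4.3, 6.6) to (1.4, 4.6), the orange capsule covered √(2.9² + 2.0²) ≈ 3.5 units.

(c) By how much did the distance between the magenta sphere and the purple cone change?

-3.3

They were about 10.0 units apart before and 6.7 after — 3.3 units closer together.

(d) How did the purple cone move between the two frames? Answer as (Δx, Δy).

(-0.3, 2.1)

From the two frames, the purple cone sits at roughly (10.8, 4.1) before and (10.5, 6.2) after.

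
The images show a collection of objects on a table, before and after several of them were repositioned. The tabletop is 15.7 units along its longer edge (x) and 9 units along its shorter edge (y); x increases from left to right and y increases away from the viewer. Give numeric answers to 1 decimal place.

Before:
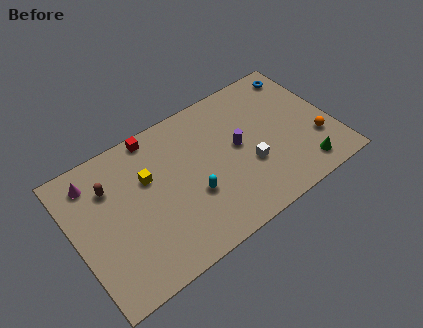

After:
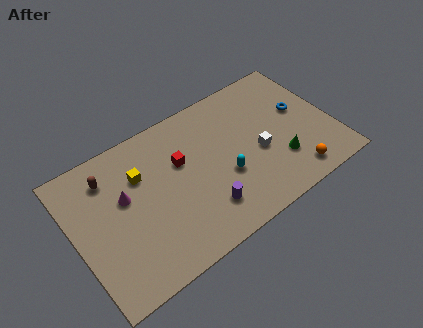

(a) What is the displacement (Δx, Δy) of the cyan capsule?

(2.0, 0.1)

From the two frames, the cyan capsule sits at roughly (6.9, 3.3) before and (8.9, 3.4) after.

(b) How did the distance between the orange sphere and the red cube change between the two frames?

-3.0

Before: roughly 10.6 units apart; after: 7.6. That's 3.0 units closer together.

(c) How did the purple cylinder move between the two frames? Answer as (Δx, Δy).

(-2.6, -2.7)

The purple cylinder started near (10.0, 4.8) and ended near (7.4, 2.1).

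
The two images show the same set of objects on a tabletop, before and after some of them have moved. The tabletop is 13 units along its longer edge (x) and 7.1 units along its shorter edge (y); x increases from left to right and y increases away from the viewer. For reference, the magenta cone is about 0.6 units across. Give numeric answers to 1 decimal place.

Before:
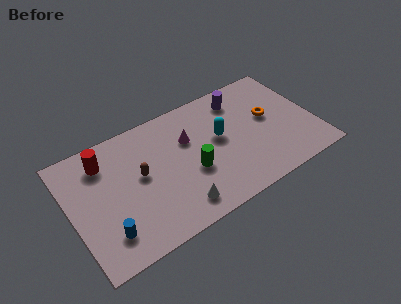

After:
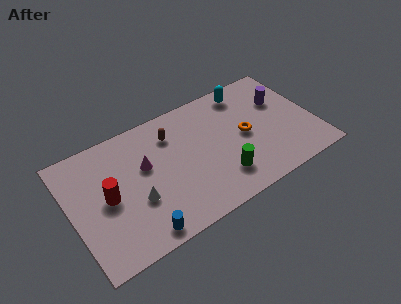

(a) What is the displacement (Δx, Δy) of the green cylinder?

(1.4, -1.1)

The green cylinder was at about (6.3, 2.8) and moved to about (7.7, 1.7).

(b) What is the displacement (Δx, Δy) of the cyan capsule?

(1.8, 2.1)

From the two frames, the cyan capsule sits at roughly (8.0, 4.0) before and (9.8, 6.1) after.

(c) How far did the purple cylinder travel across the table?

2.4

The purple cylinder was near (9.4, 5.8) before and (11.5, 4.7) after, so it travelled √(2.1² + 1.1²) ≈ 2.4 units.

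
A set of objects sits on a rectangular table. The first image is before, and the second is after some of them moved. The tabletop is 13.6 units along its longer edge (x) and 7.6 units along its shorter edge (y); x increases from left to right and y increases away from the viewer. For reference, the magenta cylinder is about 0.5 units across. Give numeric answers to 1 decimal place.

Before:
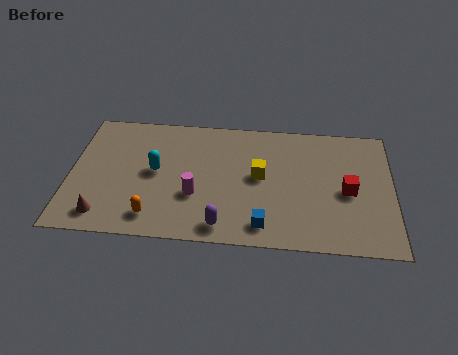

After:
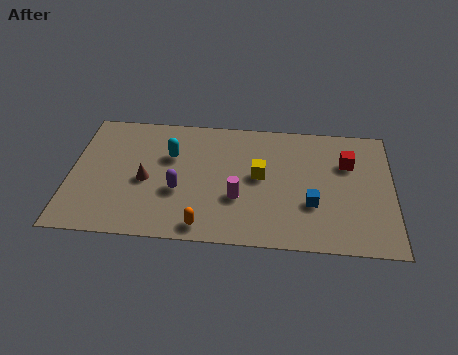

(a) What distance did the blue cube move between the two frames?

2.4

The blue cube was near (8.2, 1.2) before and (10.2, 2.6) after, so it travelled √(2.0² + 1.4²) ≈ 2.4 units.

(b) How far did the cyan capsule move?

1.2

From (3.6, 4.0) to (4.2, 5.0), the cyan capsule covered √(0.6² + 1.0²) ≈ 1.2 units.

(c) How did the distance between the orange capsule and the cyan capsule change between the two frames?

+1.7

The distance was about 2.7 in the first image and 4.4 in the second, so they moved 1.7 units further apart.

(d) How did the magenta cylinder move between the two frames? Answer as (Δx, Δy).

(1.8, 0.0)

The magenta cylinder was at about (5.3, 2.7) and moved to about (7.1, 2.7).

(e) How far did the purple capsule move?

2.7

The purple capsule was near (6.5, 1.0) before and (4.6, 2.9) after, so it travelled √(1.9² + 1.9²) ≈ 2.7 units.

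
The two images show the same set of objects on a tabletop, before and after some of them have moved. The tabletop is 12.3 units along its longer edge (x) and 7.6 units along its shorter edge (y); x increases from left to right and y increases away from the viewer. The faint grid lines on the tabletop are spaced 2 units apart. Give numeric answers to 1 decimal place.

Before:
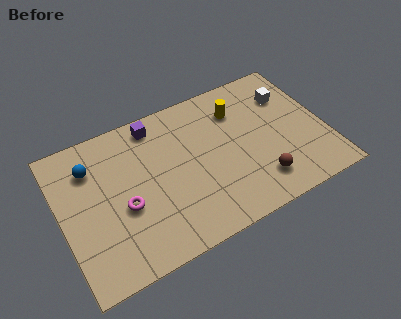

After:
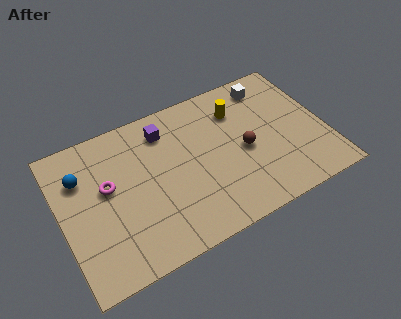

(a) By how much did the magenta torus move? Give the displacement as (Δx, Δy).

(-0.6, 1.3)

The magenta torus started near (2.8, 3.1) and ended near (2.2, 4.4).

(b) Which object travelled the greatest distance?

the brown sphere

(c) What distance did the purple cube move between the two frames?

0.6

The purple cube moved from about (4.7, 6.6) to (5.1, 6.1), a distance of √(0.4² + 0.5²) ≈ 0.6.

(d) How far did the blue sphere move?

0.6

From (1.6, 5.7) to (1.1, 5.4), the blue sphere covered √(0.5² + 0.3²) ≈ 0.6 units.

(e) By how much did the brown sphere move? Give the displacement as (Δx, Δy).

(-0.4, 1.9)

From the two frames, the brown sphere sits at roughly (8.9, 1.6) before and (8.5, 3.5) after.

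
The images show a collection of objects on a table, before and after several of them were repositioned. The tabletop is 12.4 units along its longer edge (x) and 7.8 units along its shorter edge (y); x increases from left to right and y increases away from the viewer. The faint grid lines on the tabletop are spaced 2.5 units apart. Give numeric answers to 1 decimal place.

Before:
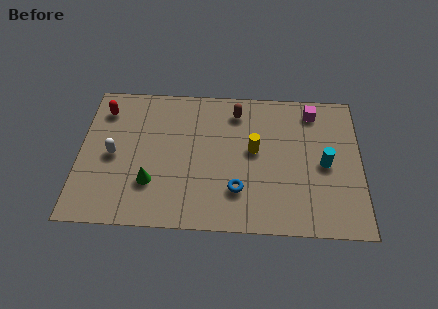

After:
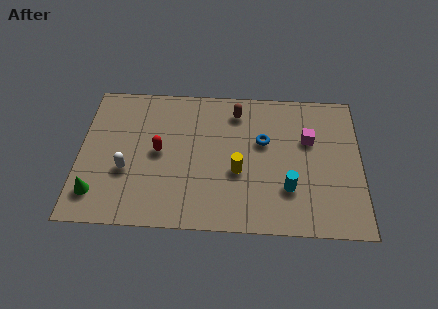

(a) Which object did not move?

the brown capsule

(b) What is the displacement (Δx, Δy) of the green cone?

(-2.4, -0.7)

The green cone was at about (3.2, 2.3) and moved to about (0.8, 1.6).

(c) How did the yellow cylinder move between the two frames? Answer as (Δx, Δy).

(-0.7, -1.2)

The yellow cylinder started near (7.7, 4.3) and ended near (7.0, 3.1).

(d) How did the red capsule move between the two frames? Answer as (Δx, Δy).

(2.5, -2.2)

The red capsule started near (1.0, 6.2) and ended near (3.5, 4.0).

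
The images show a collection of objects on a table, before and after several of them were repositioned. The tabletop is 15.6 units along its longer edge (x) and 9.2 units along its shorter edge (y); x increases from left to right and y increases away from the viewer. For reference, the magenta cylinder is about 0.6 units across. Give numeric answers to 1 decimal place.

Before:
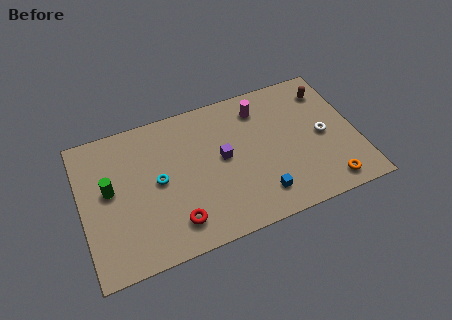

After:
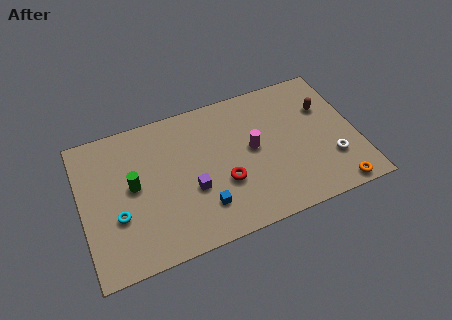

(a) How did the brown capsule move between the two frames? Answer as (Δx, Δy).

(-0.3, -1.1)

The brown capsule was at about (14.3, 7.3) and moved to about (14.0, 6.2).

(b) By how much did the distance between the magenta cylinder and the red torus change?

-5.4

They were about 7.8 units apart before and 2.4 after — 5.4 units closer together.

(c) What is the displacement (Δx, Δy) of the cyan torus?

(-2.4, -1.4)

The cyan torus was at about (4.3, 4.7) and moved to about (1.9, 3.3).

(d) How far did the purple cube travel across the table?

2.4

From (8.0, 4.9) to (6.1, 3.5), the purple cube covered √(1.9² + 1.4²) ≈ 2.4 units.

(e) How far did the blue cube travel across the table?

3.2

From (9.8, 1.8) to (6.6, 2.2), the blue cube covered √(3.2² + 0.4²) ≈ 3.2 units.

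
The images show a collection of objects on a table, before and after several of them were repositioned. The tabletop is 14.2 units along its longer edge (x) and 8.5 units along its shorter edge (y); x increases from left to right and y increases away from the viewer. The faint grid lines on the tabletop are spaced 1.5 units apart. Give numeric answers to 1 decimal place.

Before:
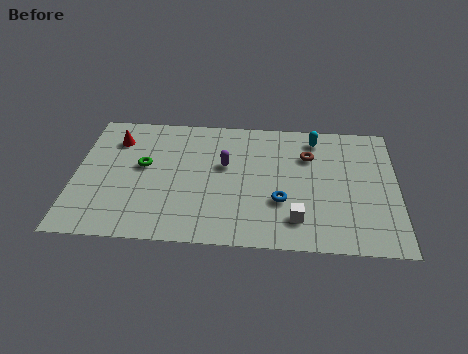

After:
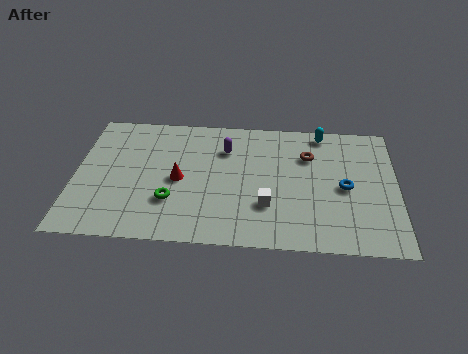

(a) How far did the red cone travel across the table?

3.8

From (1.7, 6.5) to (4.6, 4.0), the red cone covered √(2.9² + 2.5²) ≈ 3.8 units.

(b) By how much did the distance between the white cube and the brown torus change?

-0.4

The distance was about 4.2 in the first image and 3.8 in the second, so they moved 0.4 units closer together.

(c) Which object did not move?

the brown torus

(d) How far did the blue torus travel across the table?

3.0

The blue torus was near (9.1, 2.9) before and (11.9, 4.0) after, so it travelled √(2.8² + 1.1²) ≈ 3.0 units.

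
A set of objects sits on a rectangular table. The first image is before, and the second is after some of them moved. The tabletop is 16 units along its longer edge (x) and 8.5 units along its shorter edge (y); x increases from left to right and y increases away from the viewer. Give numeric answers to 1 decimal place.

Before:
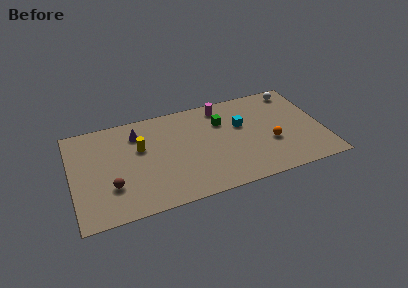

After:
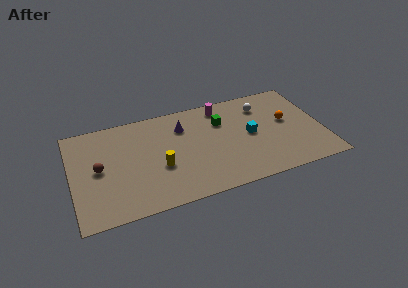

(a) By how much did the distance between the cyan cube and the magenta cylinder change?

+1.1

They were about 2.3 units apart before and 3.4 after — 1.1 units further apart.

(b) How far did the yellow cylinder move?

2.3

The yellow cylinder moved from about (4.4, 5.3) to (5.5, 3.3), a distance of √(1.1² + 2.0²) ≈ 2.3.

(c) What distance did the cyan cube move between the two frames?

1.1

The cyan cube moved from about (10.9, 5.3) to (11.4, 4.3), a distance of √(0.5² + 1.0²) ≈ 1.1.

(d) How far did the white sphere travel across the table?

2.3

From (14.6, 7.4) to (12.4, 6.6), the white sphere covered √(2.2² + 0.8²) ≈ 2.3 units.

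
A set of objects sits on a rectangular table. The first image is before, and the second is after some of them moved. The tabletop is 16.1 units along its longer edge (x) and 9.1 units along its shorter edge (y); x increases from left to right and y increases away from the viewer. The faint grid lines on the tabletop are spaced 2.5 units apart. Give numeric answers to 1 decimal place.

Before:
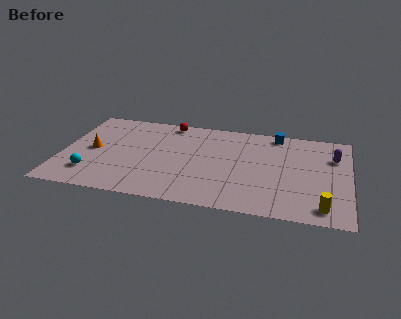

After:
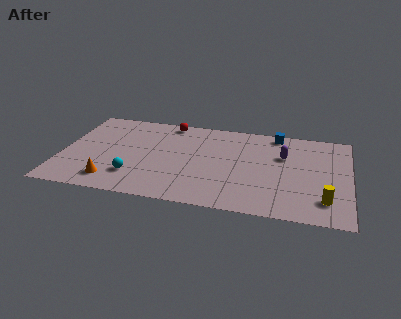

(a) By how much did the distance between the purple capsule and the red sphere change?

-2.6

They were about 9.6 units apart before and 7.0 after — 2.6 units closer together.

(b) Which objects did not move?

the red sphere and the blue cube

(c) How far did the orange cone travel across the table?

3.2

The orange cone moved from about (1.7, 4.5) to (3.0, 1.6), a distance of √(1.3² + 2.9²) ≈ 3.2.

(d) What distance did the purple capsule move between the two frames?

2.8

From (15.2, 6.4) to (12.4, 6.0), the purple capsule covered √(2.8² + 0.4²) ≈ 2.8 units.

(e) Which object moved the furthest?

the orange cone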